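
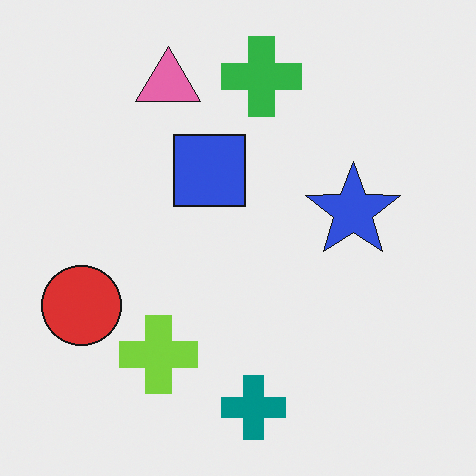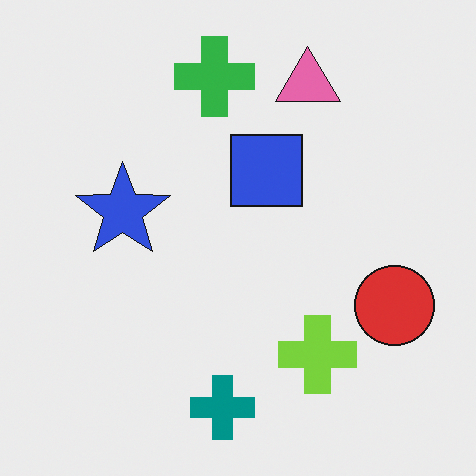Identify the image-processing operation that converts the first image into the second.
Flipped horizontally (left ↔ right).

The red circle is in the left of the first image and the right of the second — shapes on opposite sides of the vertical midline have swapped in a mirror flip.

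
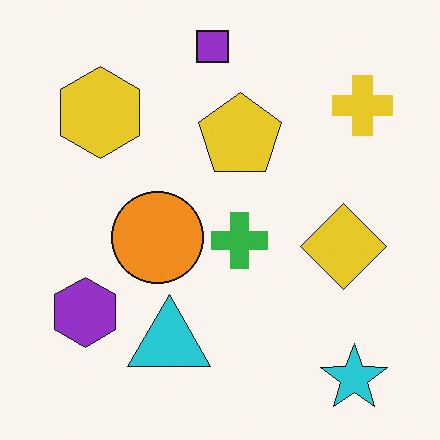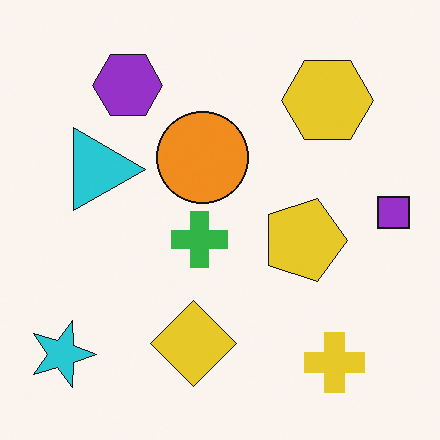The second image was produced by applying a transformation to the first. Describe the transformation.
The transformation is: rotated 90° clockwise.

The cyan star sits in the bottom-right of the first image and the bottom-left of the second — consistent with a whole-image 90° clockwise rotation.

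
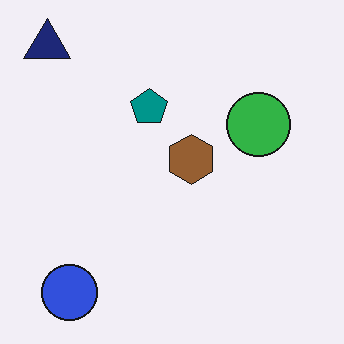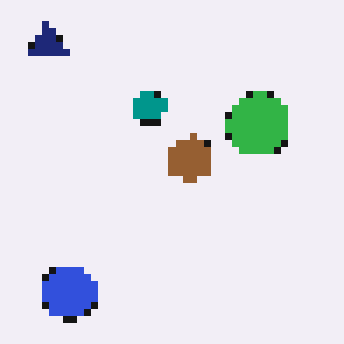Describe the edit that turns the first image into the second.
The second image is the first moderately pixelated.

Shapes are reduced to large square blocks; fine edges and outlines are lost — a downscale-then-upscale (mosaic) effect.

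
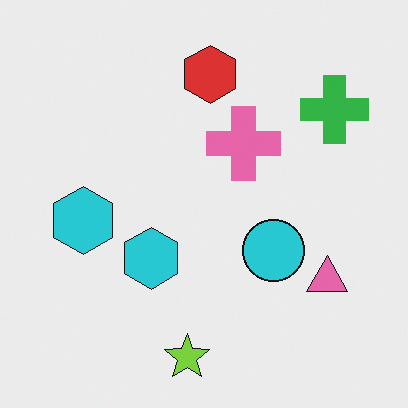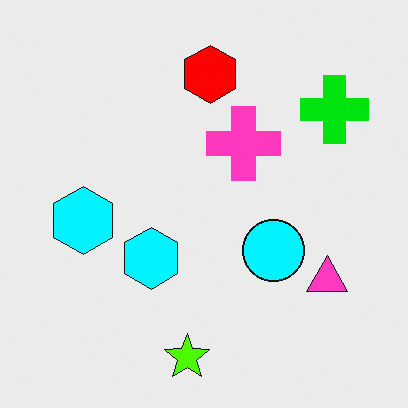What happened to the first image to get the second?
The image was heavily oversaturated.

All colors are more vivid — a global saturation change.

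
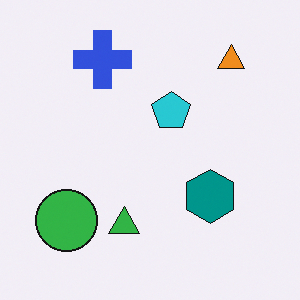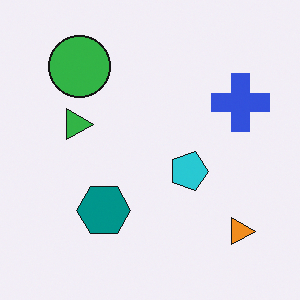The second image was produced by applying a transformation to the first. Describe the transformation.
Rotated 90° clockwise.

The orange triangle sits in the top-right of the first image and the bottom-right of the second — consistent with a whole-image 90° clockwise rotation.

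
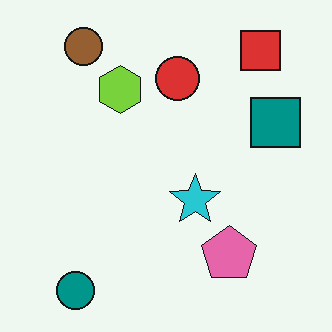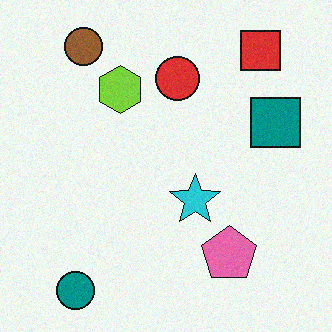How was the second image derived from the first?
This is the original image degraded with light additive noise.

Random speckle covers the whole image, including the flat background.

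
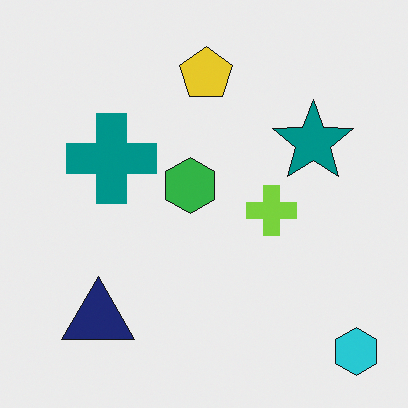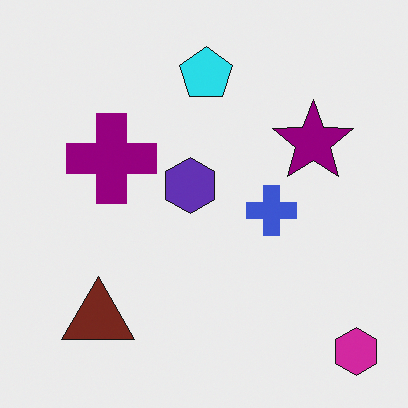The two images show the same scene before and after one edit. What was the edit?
It was hue-shifted noticeably.

Every shape's color has rotated by the same amount around the hue wheel — a uniform hue shift.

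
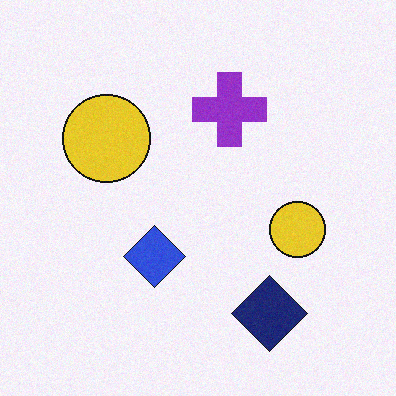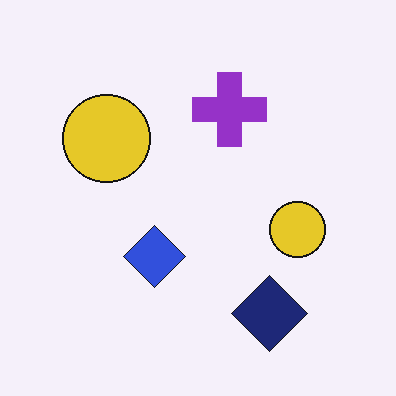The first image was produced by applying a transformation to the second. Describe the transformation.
This is the original image degraded with light additive noise.

Random speckle covers the whole image, including the flat background.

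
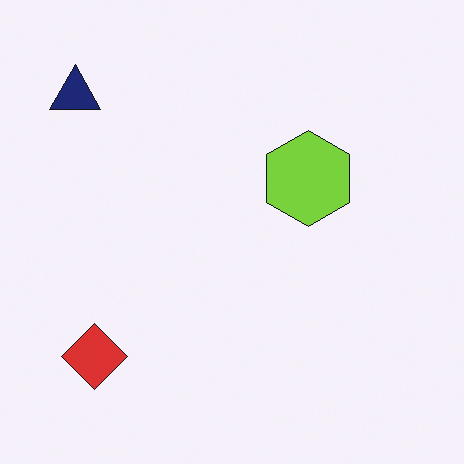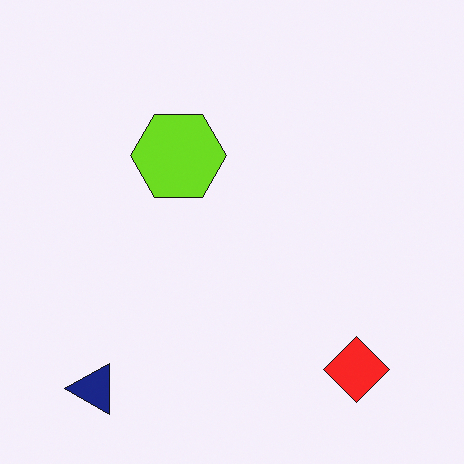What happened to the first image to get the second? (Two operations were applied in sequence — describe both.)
This is the original image rotated 90° counter-clockwise, then slightly oversaturated.

The navy triangle sits in the top-left of the first image and the bottom-left of the second — consistent with a whole-image 90° counter-clockwise rotation. All colors are more vivid — a global saturation change.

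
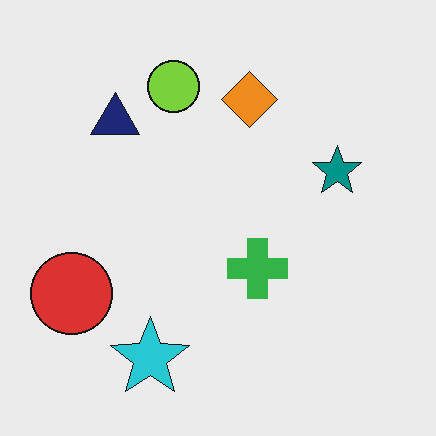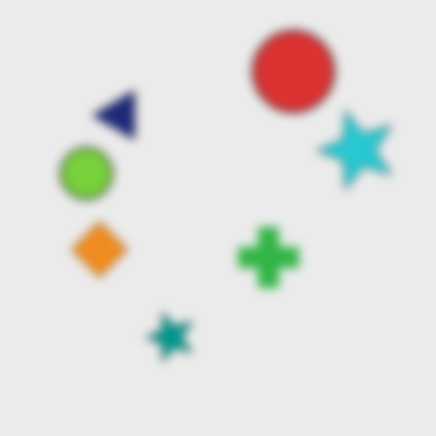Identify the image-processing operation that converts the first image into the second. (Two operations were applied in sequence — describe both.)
It was transposed (reflected across the top-left ↔ bottom-right diagonal), then strongly gaussian-blurred.

Shapes have swapped their row and column positions — what was in the top-right is now in the bottom-left — a diagonal reflection. Shape edges and outlines are uniformly softened across the whole image.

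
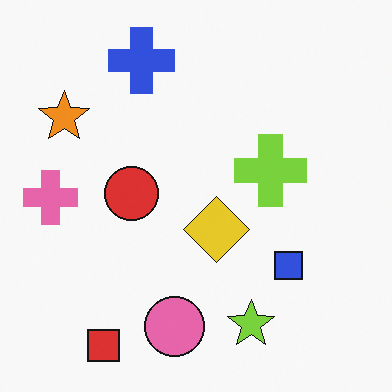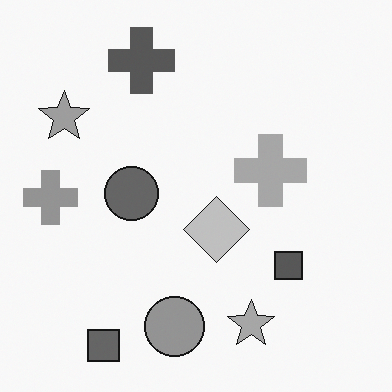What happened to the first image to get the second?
It was converted to grayscale.

All color is removed — every shape is now a shade of grey.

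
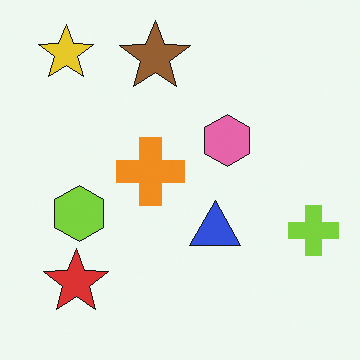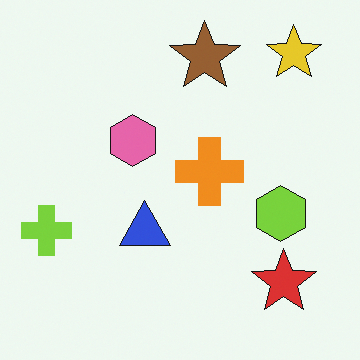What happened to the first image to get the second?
The second image is the first flipped horizontally (left ↔ right).

The lime cross is in the right of the first image and the left of the second — shapes on opposite sides of the vertical midline have swapped in a mirror flip.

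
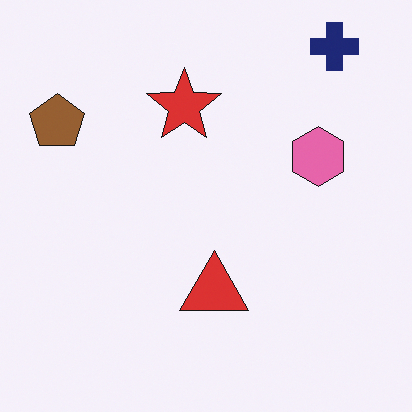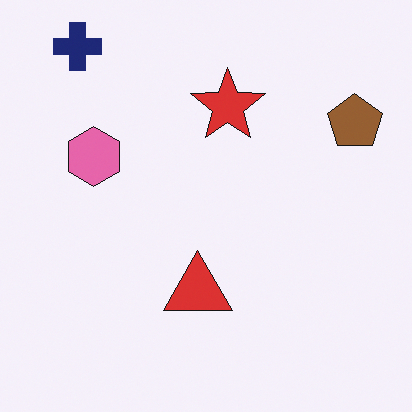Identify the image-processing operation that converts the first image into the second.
This is the original image flipped horizontally (left ↔ right).

The brown pentagon is in the top-left of the first image and the top-right of the second — shapes on opposite sides of the vertical midline have swapped in a mirror flip.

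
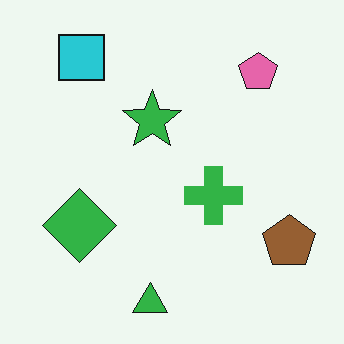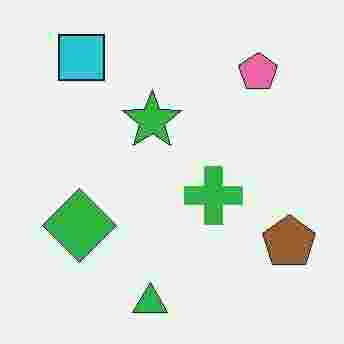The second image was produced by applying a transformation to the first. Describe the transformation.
This is the original image degraded with heavy JPEG compression.

Blocky 8×8 compression artifacts appear around shape edges and the flat background shows ringing — characteristic JPEG degradation.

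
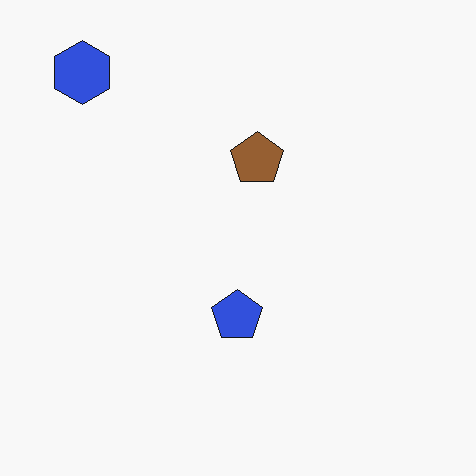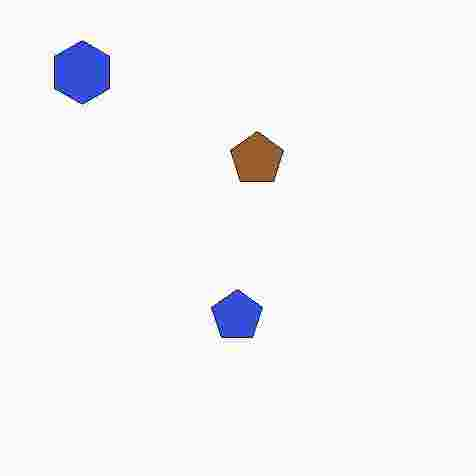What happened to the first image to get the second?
Degraded with heavy JPEG compression.

Blocky 8×8 compression artifacts appear around shape edges and the flat background shows ringing — characteristic JPEG degradation.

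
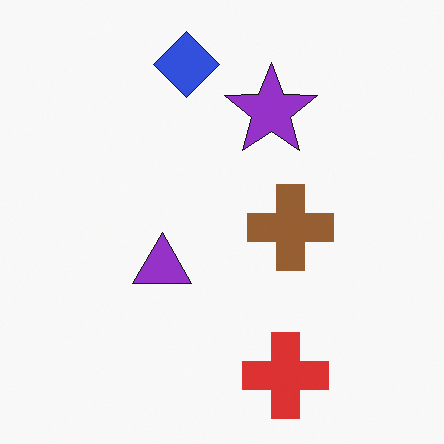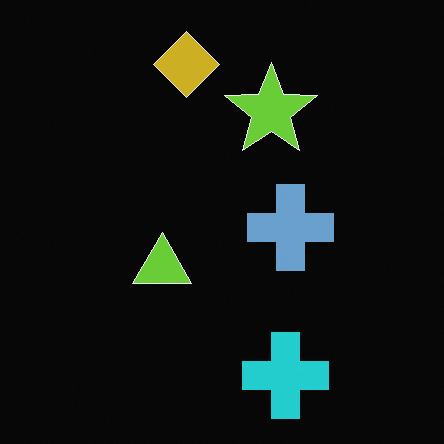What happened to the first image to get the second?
The second image is the first color-inverted (negative).

The light background has become dark and every shape's color is its complement — a photographic negative.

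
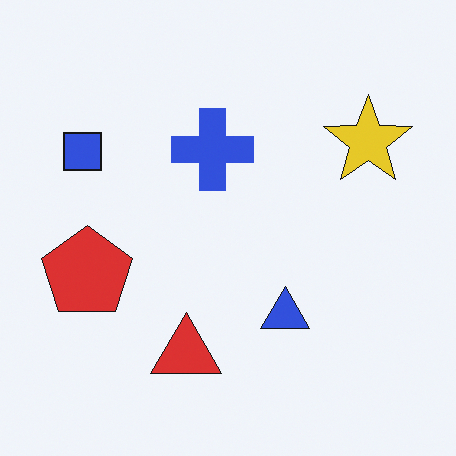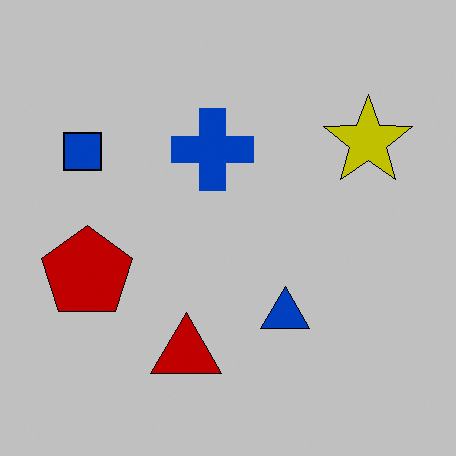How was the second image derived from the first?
The image was heavily posterized to just a handful of flat colors.

Each flat color has snapped to a coarser quantized level — most visibly, the near-white background has dropped to a flat grey.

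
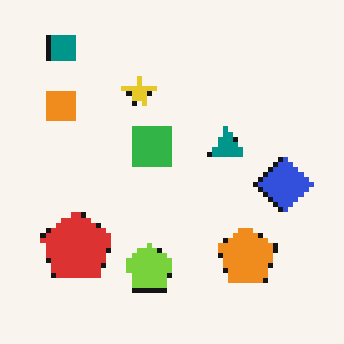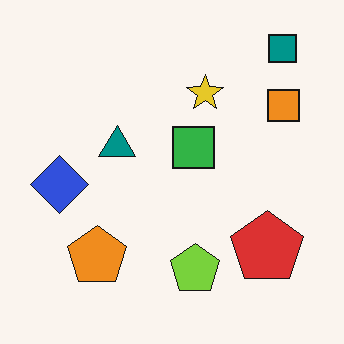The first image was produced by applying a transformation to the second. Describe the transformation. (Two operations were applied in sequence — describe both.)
This is the original image mildly pixelated, then flipped horizontally (left ↔ right).

Shapes are reduced to large square blocks; fine edges and outlines are lost — a downscale-then-upscale (mosaic) effect. The blue diamond is in the left of the second image and the right of the first — shapes on opposite sides of the vertical midline have swapped in a mirror flip.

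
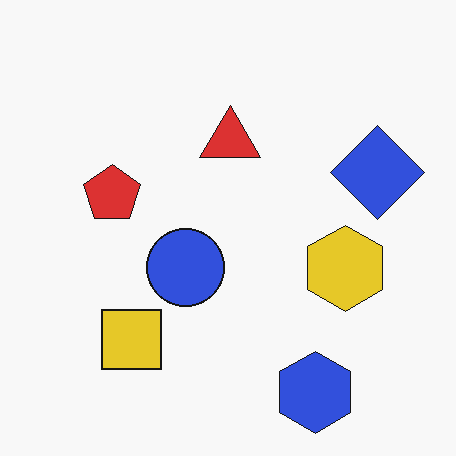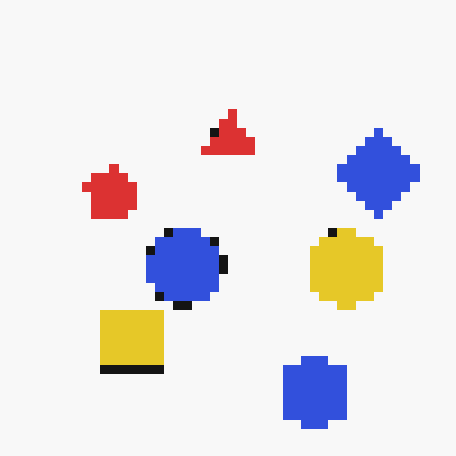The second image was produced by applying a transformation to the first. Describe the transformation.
The transformation is: coarsely pixelated.

Shapes are reduced to large square blocks; fine edges and outlines are lost — a downscale-then-upscale (mosaic) effect.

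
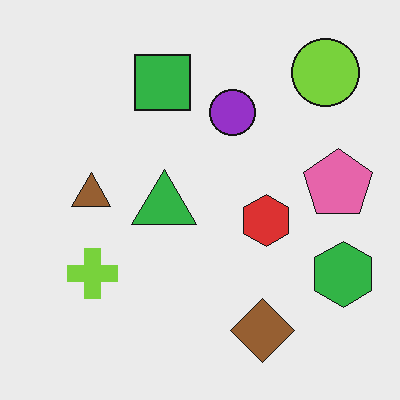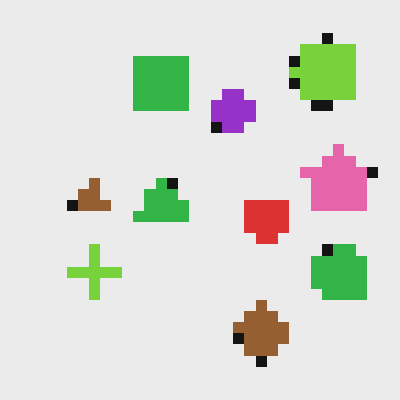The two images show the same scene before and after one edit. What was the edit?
This is the original image heavily pixelated into large blocks.

Shapes are reduced to large square blocks; fine edges and outlines are lost — a downscale-then-upscale (mosaic) effect.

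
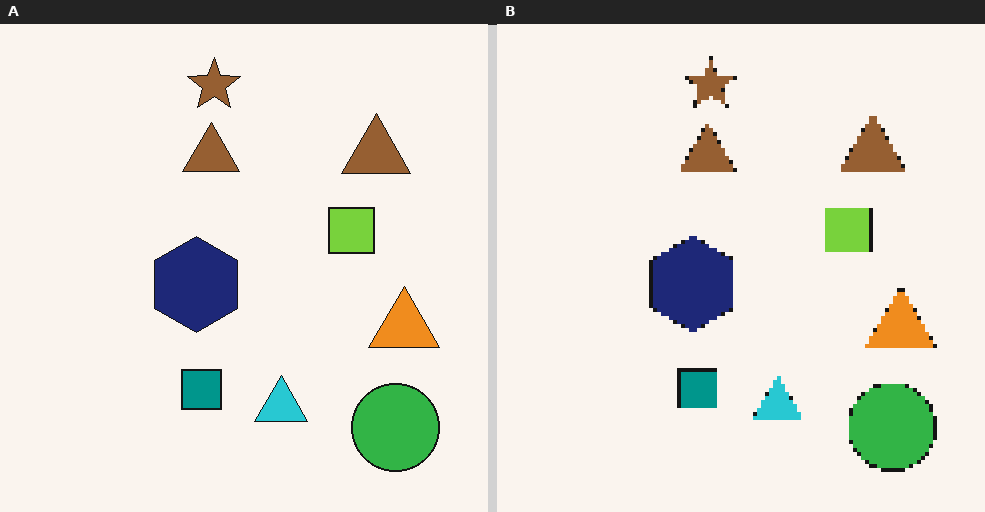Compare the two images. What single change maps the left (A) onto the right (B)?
This is the original image mildly pixelated.

Shapes are reduced to large square blocks; fine edges and outlines are lost — a downscale-then-upscale (mosaic) effect.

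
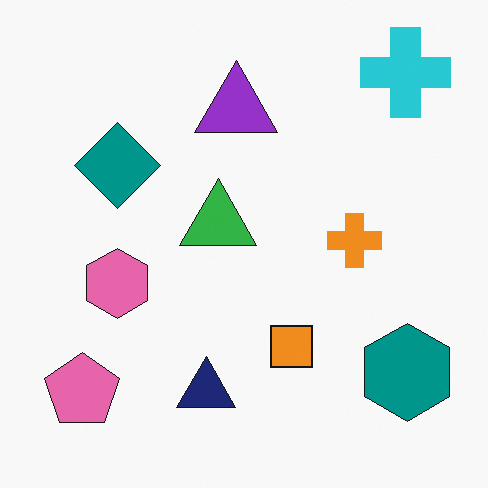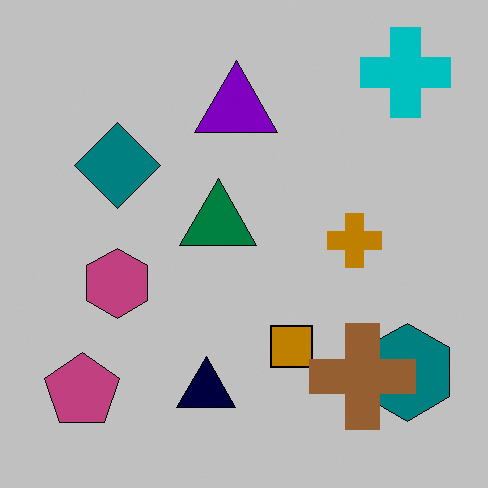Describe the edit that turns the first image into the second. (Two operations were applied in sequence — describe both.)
It was aggressively posterized, then overlaid with an additional brown cross.

Each flat color has snapped to a coarser quantized level — most visibly, the near-white background has dropped to a flat grey. A brown cross appears in the second image that is absent from the first.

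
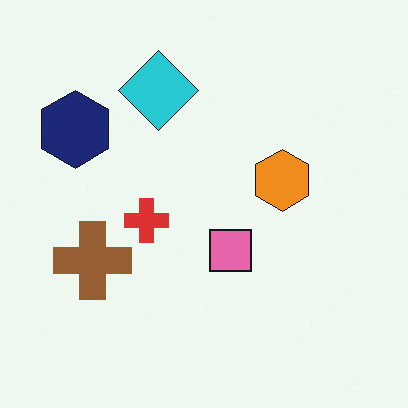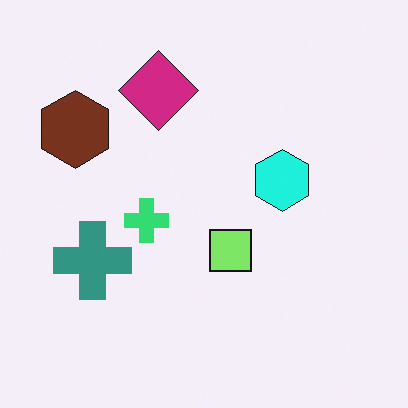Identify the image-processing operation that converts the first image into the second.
The transformation is: hue-shifted by a moderate amount.

Every shape's color has rotated by the same amount around the hue wheel — a uniform hue shift.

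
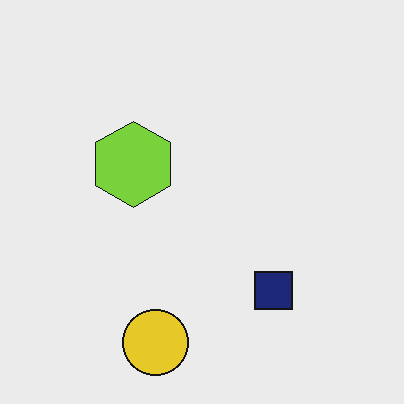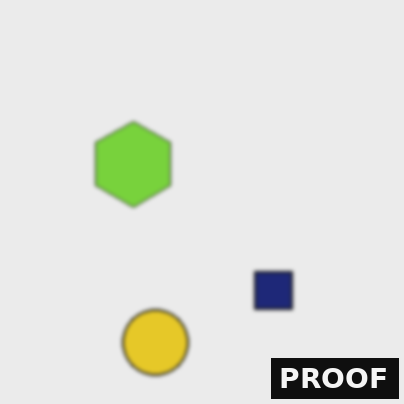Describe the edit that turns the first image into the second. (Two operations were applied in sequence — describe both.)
The image was slightly softened, then watermarked with the text "PROOF" in the lower-right corner.

Shape edges and outlines are uniformly softened across the whole image. A dark label reading "PROOF" appears in the lower-right corner.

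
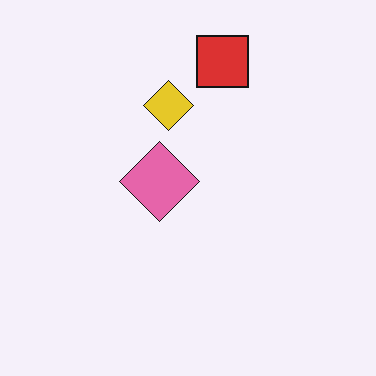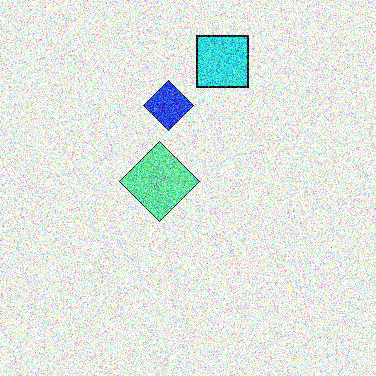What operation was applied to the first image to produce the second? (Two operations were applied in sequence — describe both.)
It was hue-shifted by a large amount, then degraded with strong gaussian noise.

Every shape's color has rotated by the same amount around the hue wheel — a uniform hue shift. Random speckle covers the whole image, including the flat background.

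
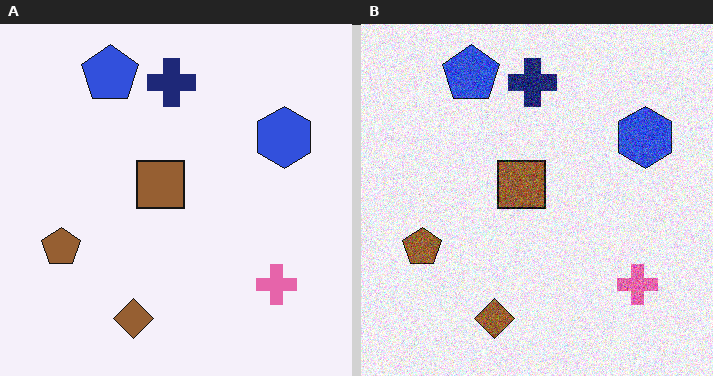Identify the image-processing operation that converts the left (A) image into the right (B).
It was degraded with heavy additive noise.

Random speckle covers the whole image, including the flat background.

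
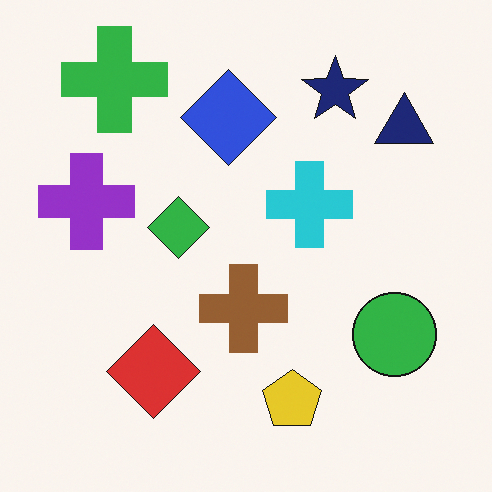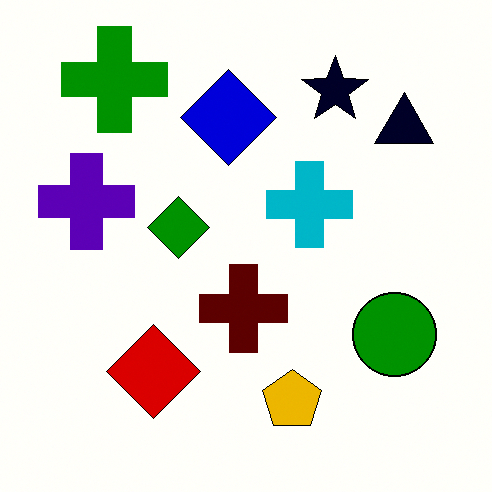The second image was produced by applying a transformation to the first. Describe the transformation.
Boosted in contrast.

Tones are pushed away from mid-grey across the whole image — a global contrast change.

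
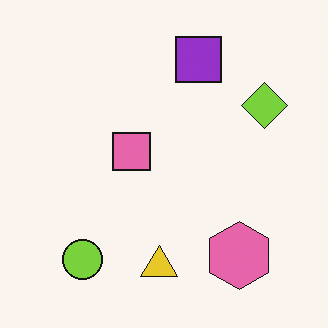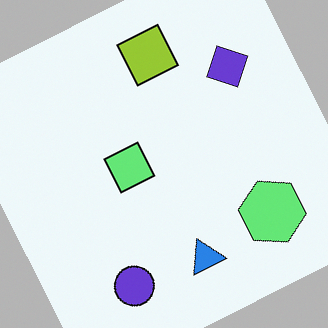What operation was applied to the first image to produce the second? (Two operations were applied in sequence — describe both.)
The image was rotated counter-clockwise by a moderate amount, then hue-shifted through roughly half the color wheel.

Every shape is tilted by the same angle and the image corners show triangular fill wedges — a whole-image rotation by a non-right angle. Every shape's color has rotated by the same amount around the hue wheel — a uniform hue shift.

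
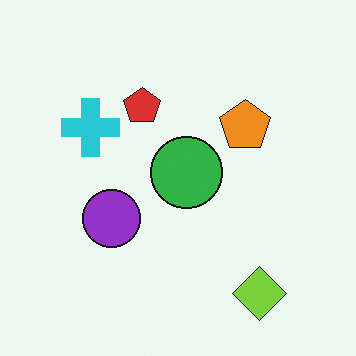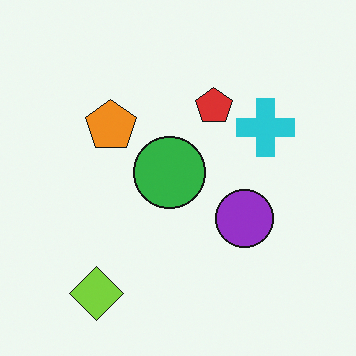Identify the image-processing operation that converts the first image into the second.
It was flipped horizontally (left ↔ right).

The cyan cross is in the left of the first image and the right of the second — shapes on opposite sides of the vertical midline have swapped in a mirror flip.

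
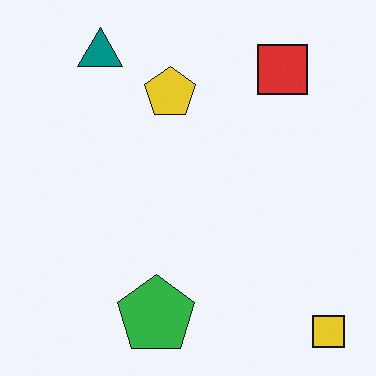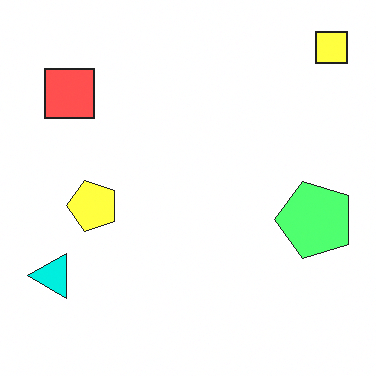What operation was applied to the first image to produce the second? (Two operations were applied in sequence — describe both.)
This is the original image brightened a lot, then rotated 90° counter-clockwise.

Every pixel — background and shapes alike — is uniformly brightened. The yellow square sits in the bottom-right of the first image and the top-right of the second — consistent with a whole-image 90° counter-clockwise rotation.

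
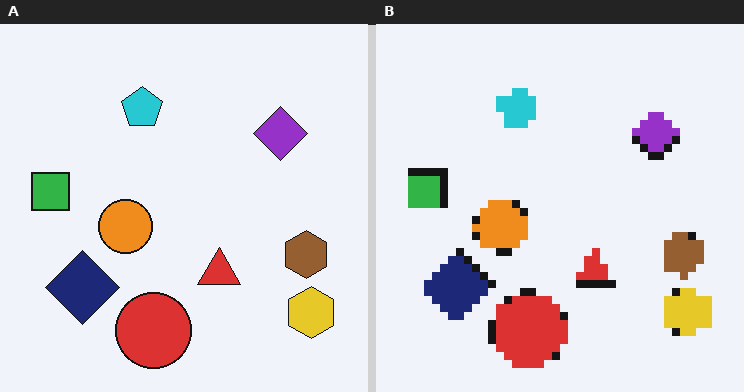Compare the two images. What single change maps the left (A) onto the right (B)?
Moderately pixelated.

Shapes are reduced to large square blocks; fine edges and outlines are lost — a downscale-then-upscale (mosaic) effect.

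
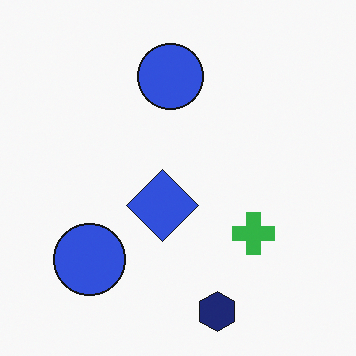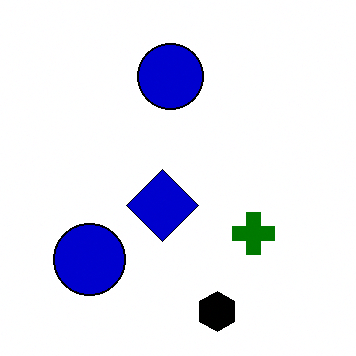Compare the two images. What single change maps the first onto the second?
The transformation is: boosted in contrast.

Tones are pushed away from mid-grey across the whole image — a global contrast change.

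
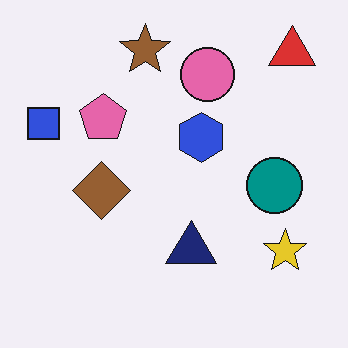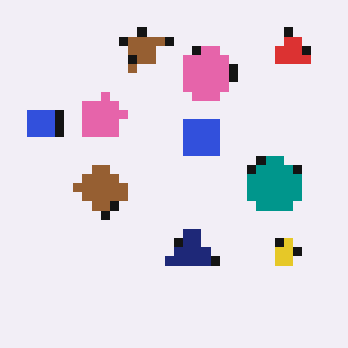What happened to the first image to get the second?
The transformation is: coarsely pixelated.

Shapes are reduced to large square blocks; fine edges and outlines are lost — a downscale-then-upscale (mosaic) effect.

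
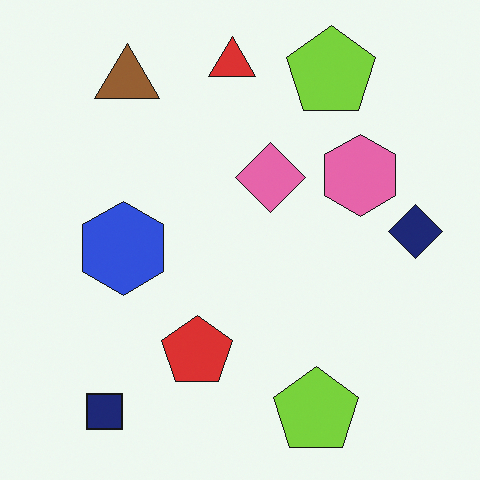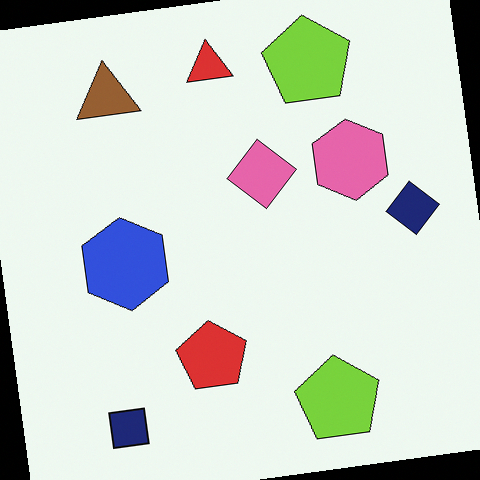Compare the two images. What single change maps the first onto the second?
This is the original image rotated counter-clockwise by a small amount.

Every shape is tilted by the same angle and the image corners show triangular fill wedges — a whole-image rotation by a non-right angle.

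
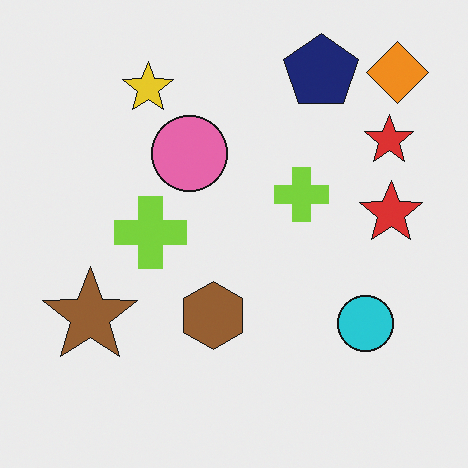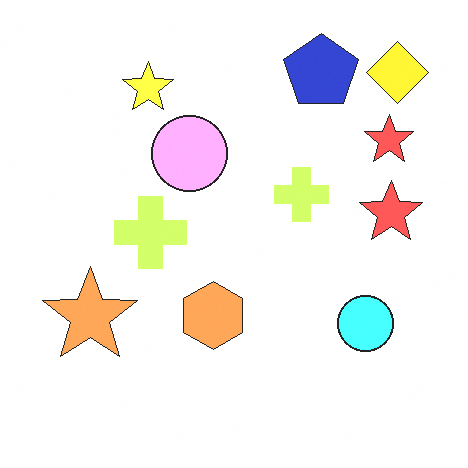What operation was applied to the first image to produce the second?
The second image is the first brightened a lot.

Every pixel — background and shapes alike — is uniformly brightened.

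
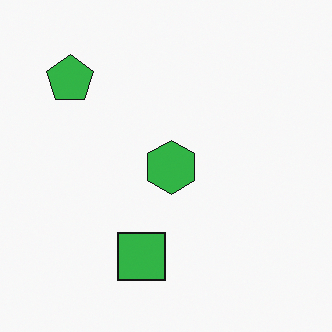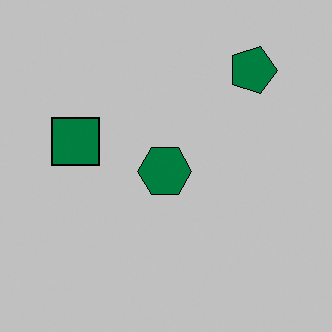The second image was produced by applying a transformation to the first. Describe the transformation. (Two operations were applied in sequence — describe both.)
It was rotated 90° clockwise, then heavily posterized to just a handful of flat colors.

The green pentagon sits in the top-left of the first image and the top-right of the second — consistent with a whole-image 90° clockwise rotation. Each flat color has snapped to a coarser quantized level — most visibly, the near-white background has dropped to a flat grey.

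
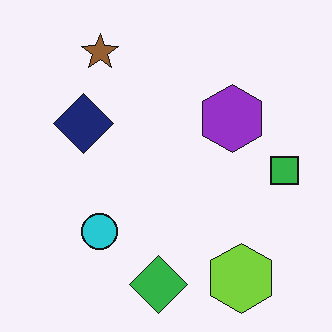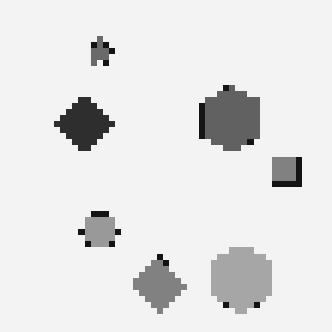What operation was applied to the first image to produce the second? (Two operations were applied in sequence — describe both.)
It was converted to grayscale, then pixelated into visible square blocks.

All color is removed — every shape is now a shade of grey. Shapes are reduced to large square blocks; fine edges and outlines are lost — a downscale-then-upscale (mosaic) effect.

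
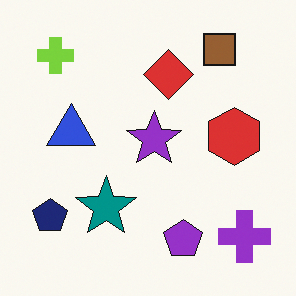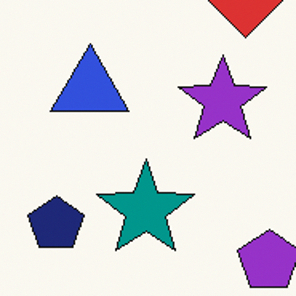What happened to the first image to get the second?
This is the original image cropped to a modestly smaller region and rescaled.

The visible shapes are larger and the field of view is narrower; shapes near the original edges may be partly or wholly outside the frame — a crop-and-rescale.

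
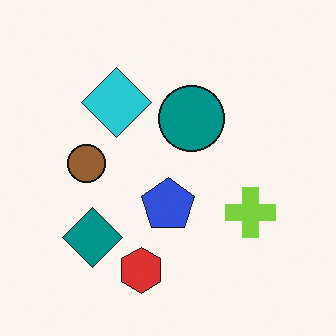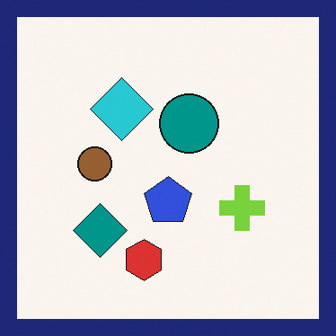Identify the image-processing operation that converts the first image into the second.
The transformation is: framed with a navy border.

A solid navy frame runs around the edge of the second image, with the content slightly shrunk inside it.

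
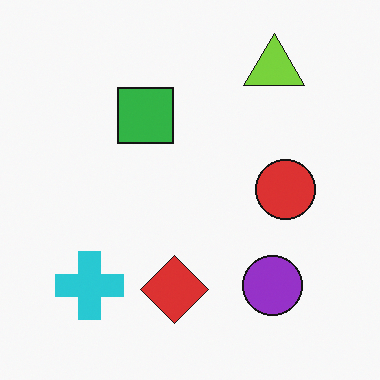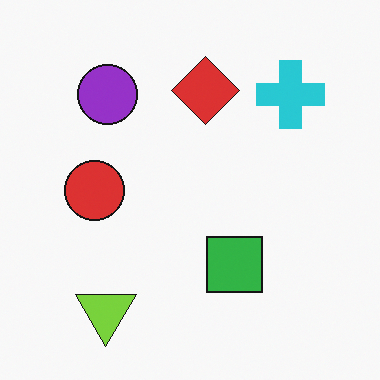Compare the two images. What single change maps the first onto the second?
It was rotated 180°.

The lime triangle sits in the top-right of the first image and the bottom-left of the second — consistent with a whole-image 180° rotation.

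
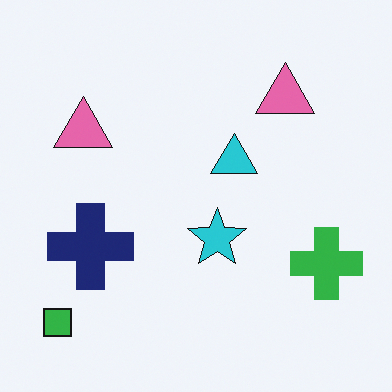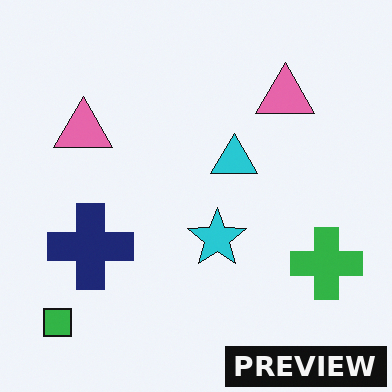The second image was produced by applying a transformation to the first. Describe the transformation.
The second image is the first watermarked with the text "PREVIEW" in the lower-right corner.

A dark label reading "PREVIEW" appears in the lower-right corner.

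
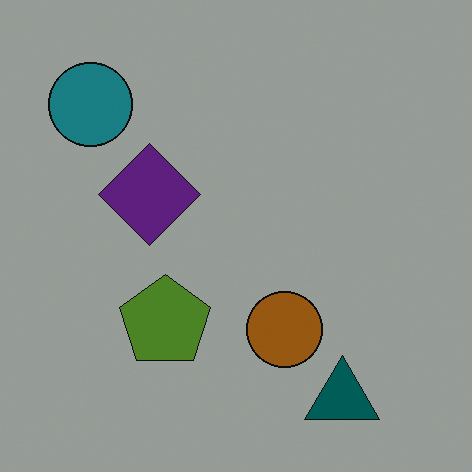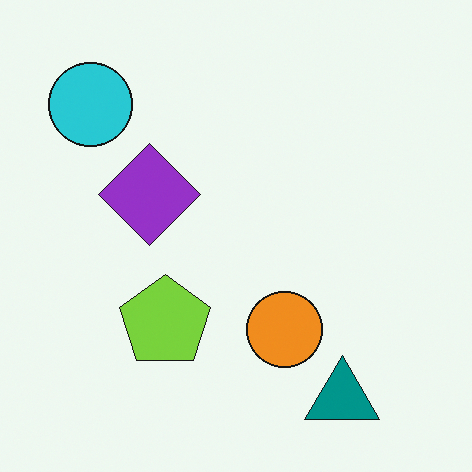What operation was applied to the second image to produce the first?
The transformation is: darkened a lot.

Every pixel — background and shapes alike — is uniformly darkened.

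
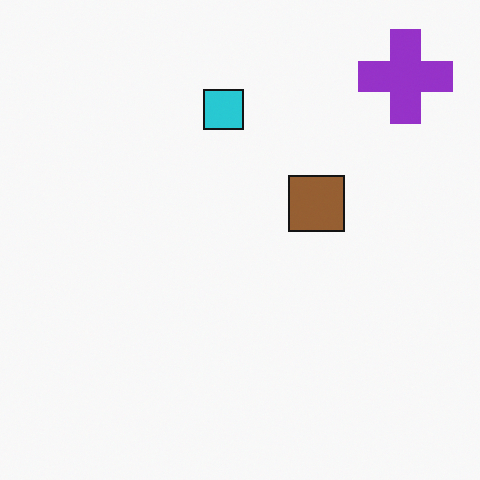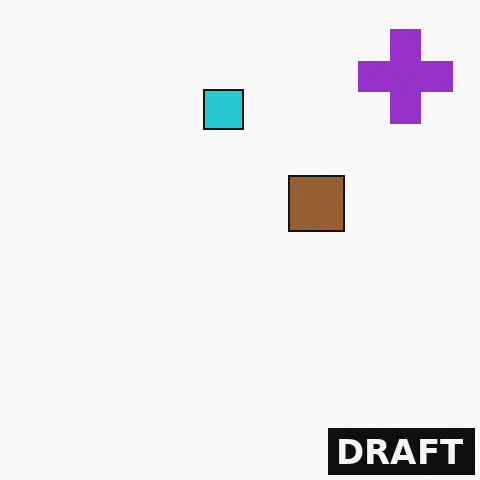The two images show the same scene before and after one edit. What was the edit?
The transformation is: watermarked with the text "DRAFT" in the lower-right corner.

A dark label reading "DRAFT" appears in the lower-right corner.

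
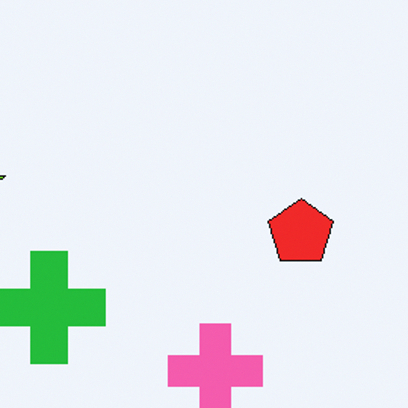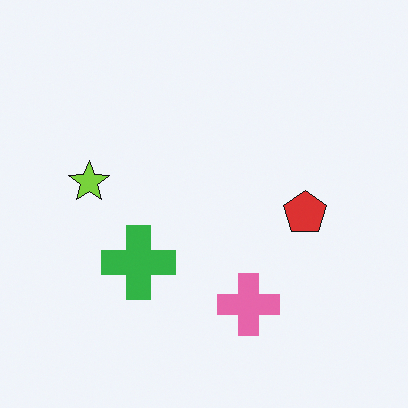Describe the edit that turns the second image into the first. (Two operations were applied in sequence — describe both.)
The image was slightly oversaturated, then cropped slightly and scaled back up.

All colors are more vivid — a global saturation change. The visible shapes are larger and the field of view is narrower; shapes near the original edges may be partly or wholly outside the frame — a crop-and-rescale.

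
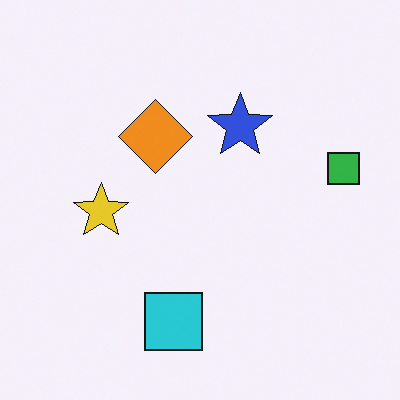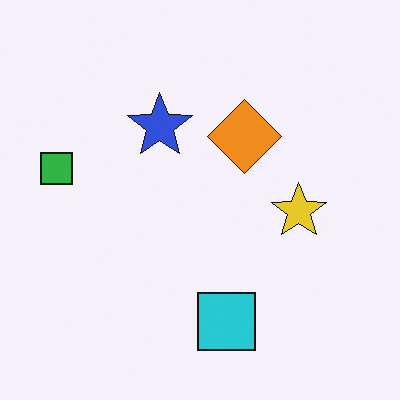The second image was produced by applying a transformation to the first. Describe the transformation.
It was flipped horizontally (left ↔ right).

The green square is in the right of the first image and the left of the second — shapes on opposite sides of the vertical midline have swapped in a mirror flip.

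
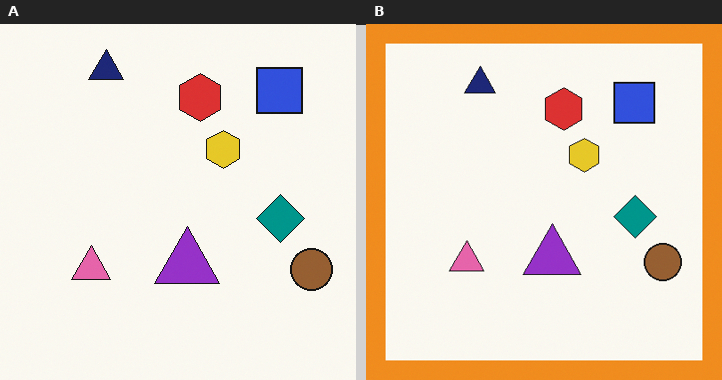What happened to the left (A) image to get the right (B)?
Framed with a orange border.

A solid orange frame runs around the edge of the right (B) image, with the content slightly shrunk inside it.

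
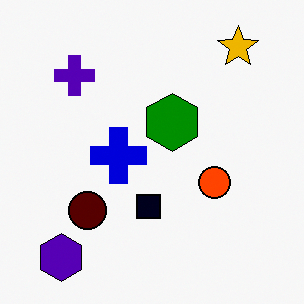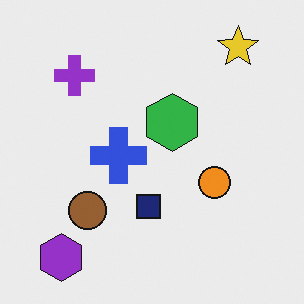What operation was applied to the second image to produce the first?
Given much higher contrast.

Tones are pushed away from mid-grey across the whole image — a global contrast change.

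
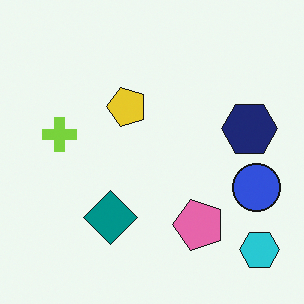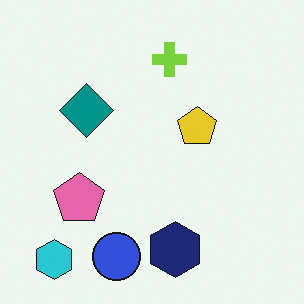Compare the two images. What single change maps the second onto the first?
It was rotated 90° counter-clockwise.

The cyan hexagon sits in the bottom-left of the second image and the bottom-right of the first — consistent with a whole-image 90° counter-clockwise rotation.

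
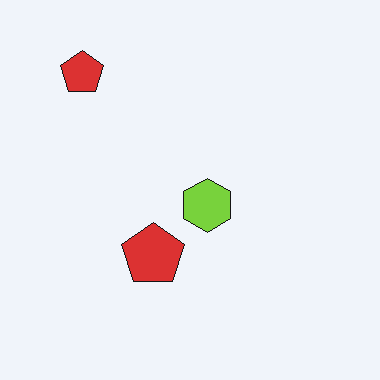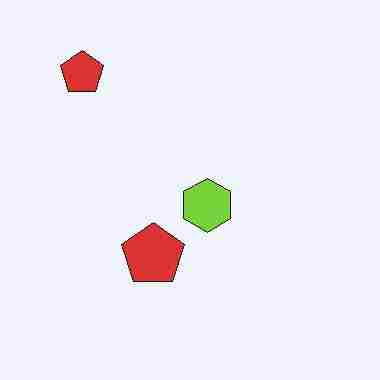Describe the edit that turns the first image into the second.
The image was degraded with heavy JPEG compression.

Blocky 8×8 compression artifacts appear around shape edges and the flat background shows ringing — characteristic JPEG degradation.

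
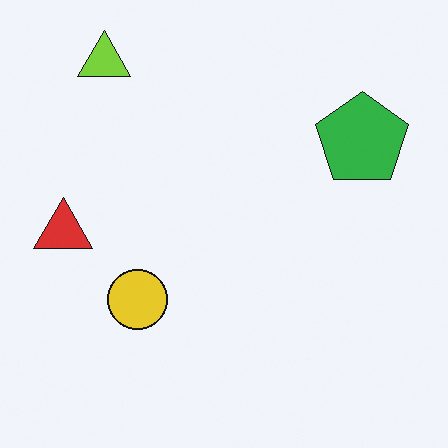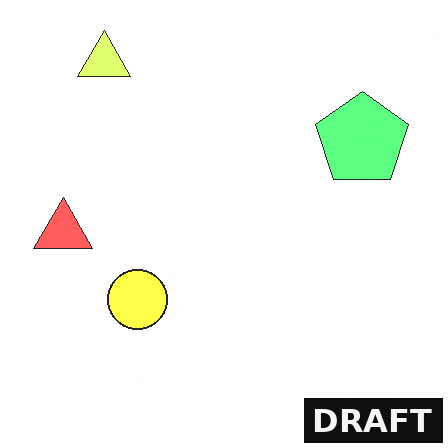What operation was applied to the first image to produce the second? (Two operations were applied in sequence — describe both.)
Noticeably brightened, then watermarked with the text "DRAFT" in the lower-right corner.

Every pixel — background and shapes alike — is uniformly brightened. A dark label reading "DRAFT" appears in the lower-right corner.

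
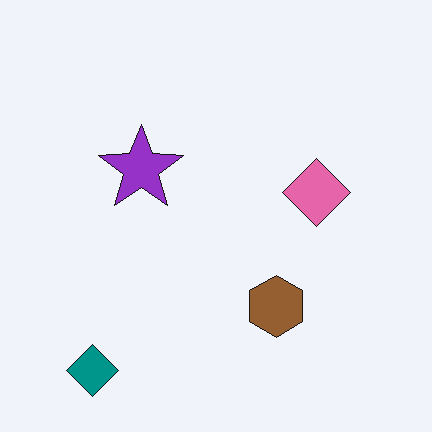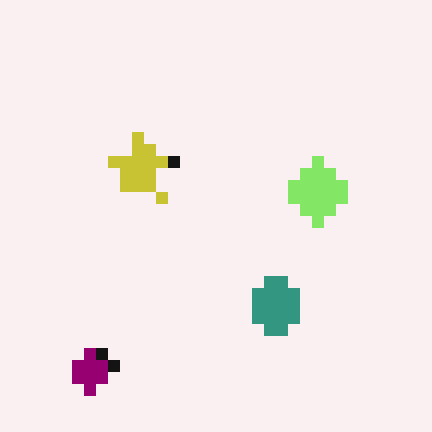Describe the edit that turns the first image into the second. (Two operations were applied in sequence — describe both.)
The second image is the first hue-shifted noticeably, then heavily pixelated into large blocks.

Every shape's color has rotated by the same amount around the hue wheel — a uniform hue shift. Shapes are reduced to large square blocks; fine edges and outlines are lost — a downscale-then-upscale (mosaic) effect.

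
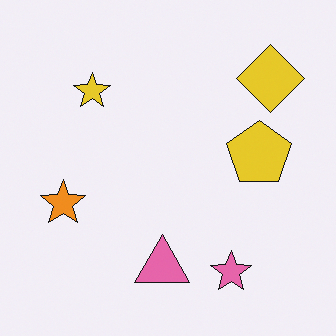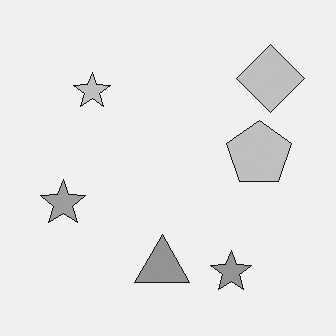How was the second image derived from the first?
Converted to grayscale.

All color is removed — every shape is now a shade of grey.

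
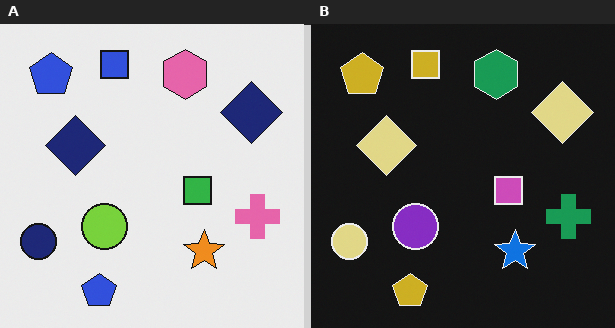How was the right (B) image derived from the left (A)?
The image was color-inverted (negative).

The light background has become dark and every shape's color is its complement — a photographic negative.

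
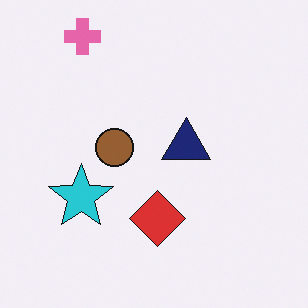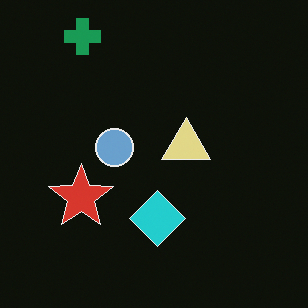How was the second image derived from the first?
It was color-inverted (negative).

The light background has become dark and every shape's color is its complement — a photographic negative.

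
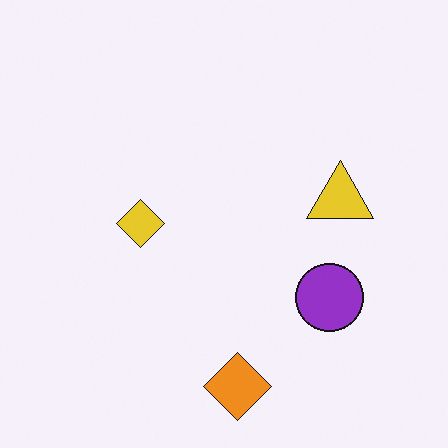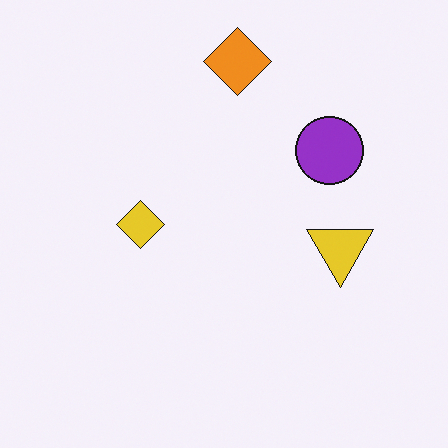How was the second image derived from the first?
This is the original image flipped vertically (top ↔ bottom).

The orange diamond is in the bottom of the first image and the top of the second — shapes on opposite sides of the horizontal midline have swapped in a mirror flip.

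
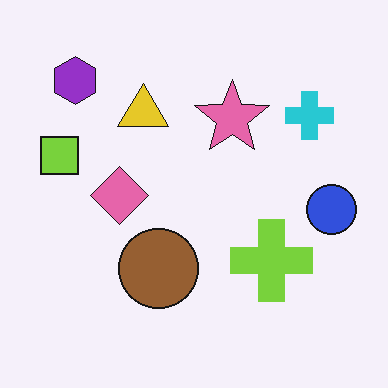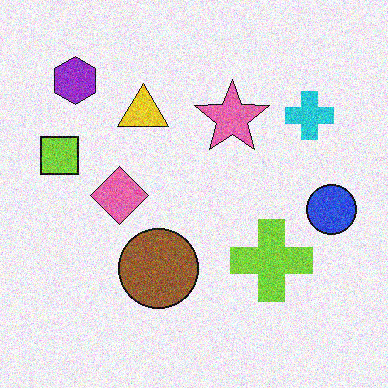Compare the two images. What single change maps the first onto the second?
The second image is the first degraded with visible gaussian noise.

Random speckle covers the whole image, including the flat background.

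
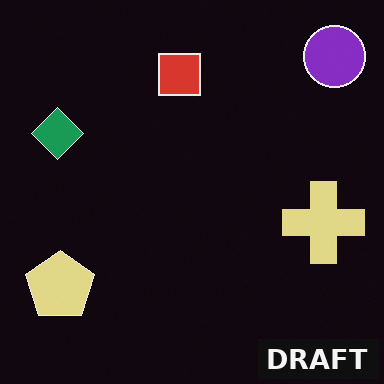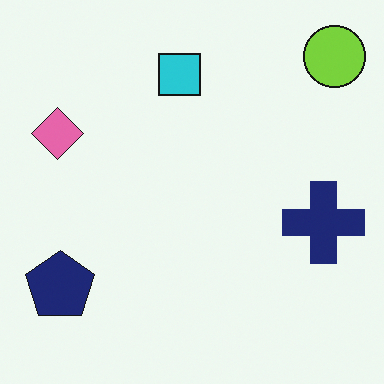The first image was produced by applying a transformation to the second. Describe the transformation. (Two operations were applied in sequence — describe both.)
This is the original image color-inverted (negative), then watermarked with the text "DRAFT" in the lower-right corner.

The light background has become dark and every shape's color is its complement — a photographic negative. A dark label reading "DRAFT" appears in the lower-right corner.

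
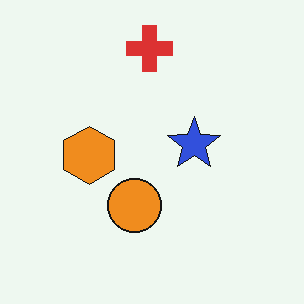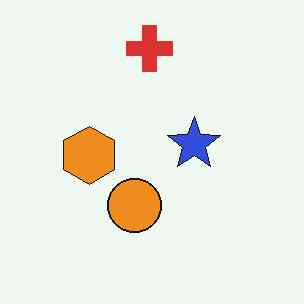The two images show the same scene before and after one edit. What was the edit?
It was given moderate JPEG compression.

Blocky 8×8 compression artifacts appear around shape edges and the flat background shows ringing — characteristic JPEG degradation.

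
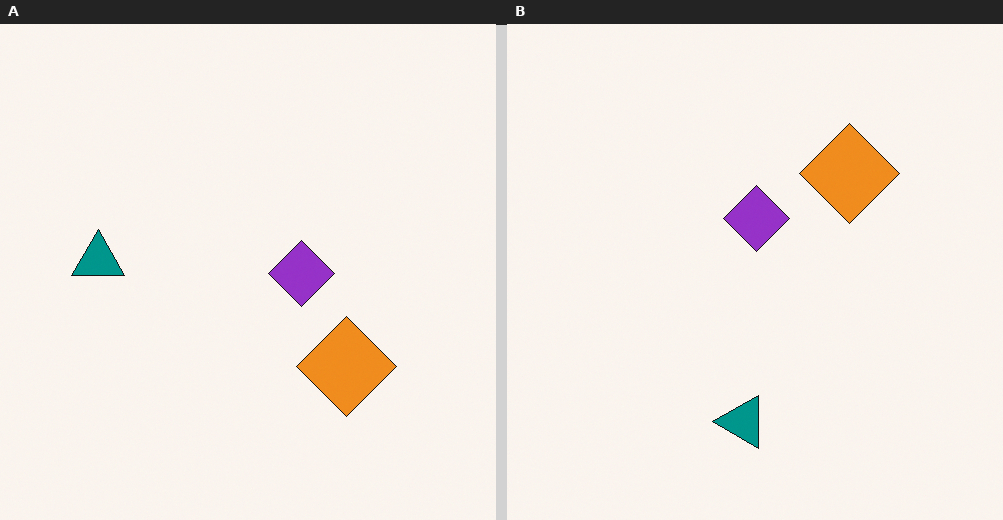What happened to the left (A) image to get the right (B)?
The transformation is: rotated 90° counter-clockwise.

The teal triangle sits in the left of the left (A) image and the bottom of the right (B) — consistent with a whole-image 90° counter-clockwise rotation.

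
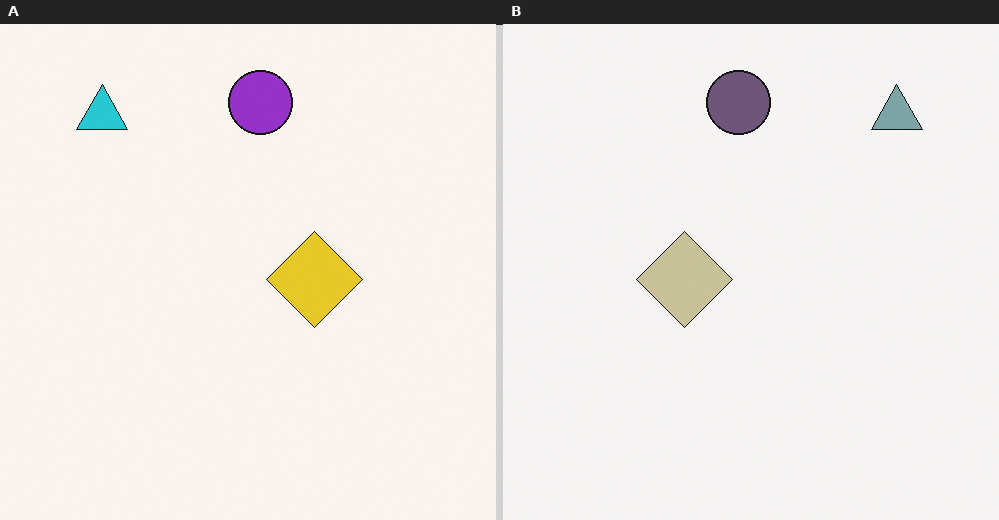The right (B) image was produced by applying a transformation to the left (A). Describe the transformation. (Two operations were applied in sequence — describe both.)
It was heavily desaturated, then flipped horizontally (left ↔ right).

All colors are more muted and greyish — a global saturation change. The cyan triangle is in the top-left of the left (A) image and the top-right of the right (B) — shapes on opposite sides of the vertical midline have swapped in a mirror flip.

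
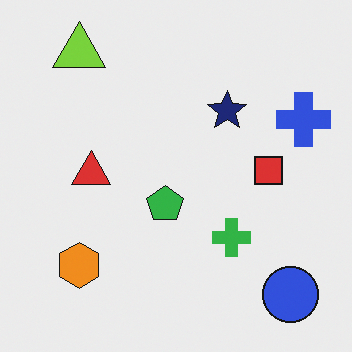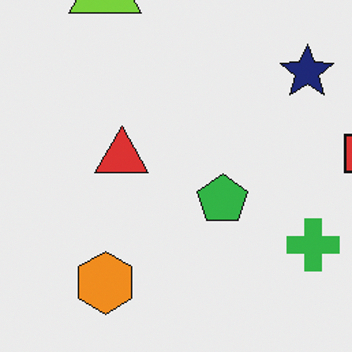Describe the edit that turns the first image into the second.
The second image is the first cropped slightly and scaled back up.

The visible shapes are larger and the field of view is narrower; shapes near the original edges may be partly or wholly outside the frame — a crop-and-rescale.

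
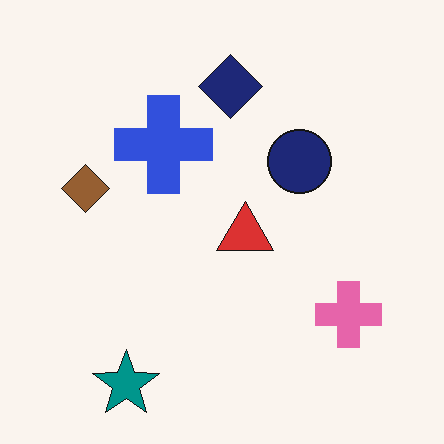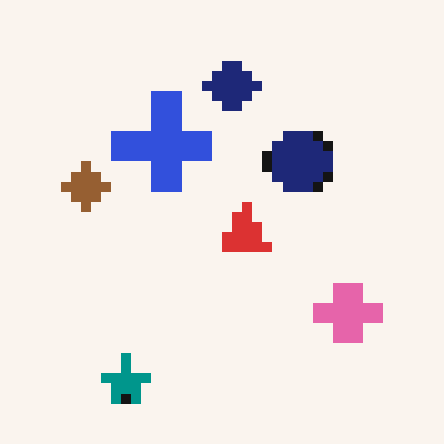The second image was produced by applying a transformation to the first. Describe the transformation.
This is the original image coarsely pixelated.

Shapes are reduced to large square blocks; fine edges and outlines are lost — a downscale-then-upscale (mosaic) effect.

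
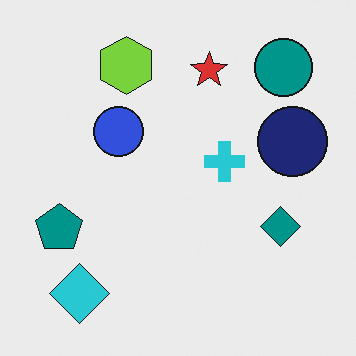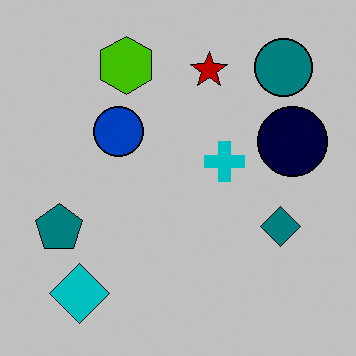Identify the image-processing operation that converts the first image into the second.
The second image is the first aggressively posterized.

Each flat color has snapped to a coarser quantized level — most visibly, the near-white background has dropped to a flat grey.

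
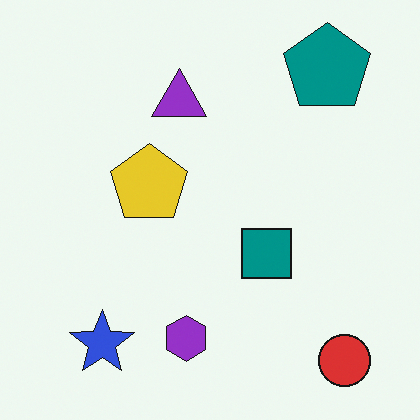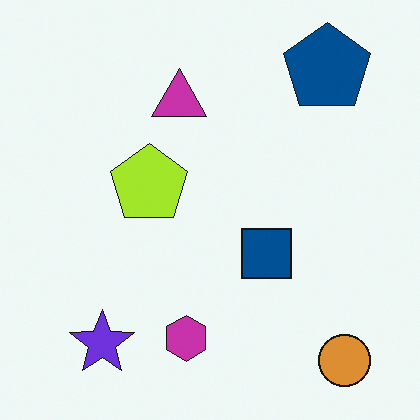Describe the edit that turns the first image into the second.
The transformation is: hue-shifted by a small amount.

Every shape's color has rotated by the same amount around the hue wheel — a uniform hue shift.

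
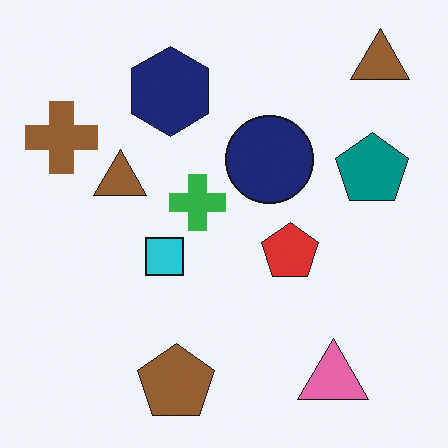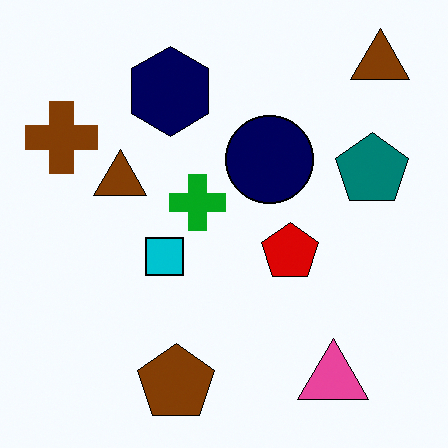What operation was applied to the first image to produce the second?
The second image is the first given slightly increased contrast.

Tones are pushed away from mid-grey across the whole image — a global contrast change.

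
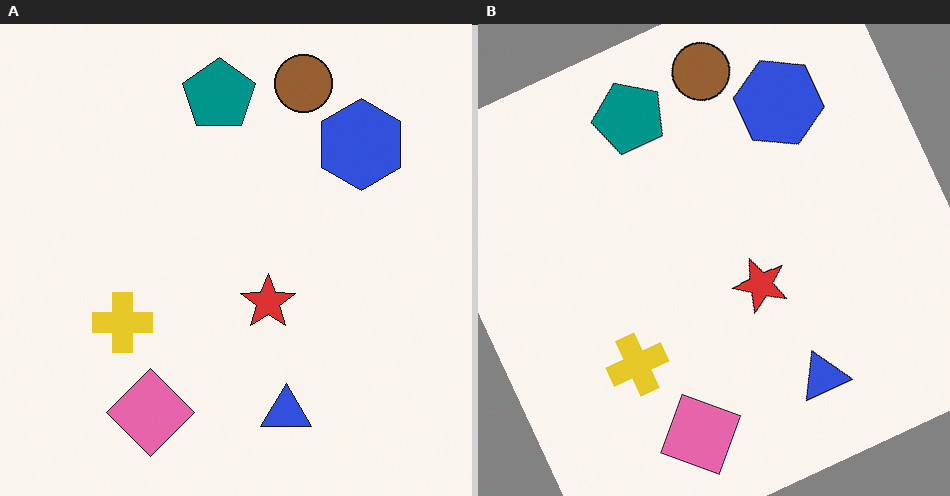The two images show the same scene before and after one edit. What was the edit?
It was rotated counter-clockwise by a clearly visible amount.

Every shape is tilted by the same angle and the image corners show triangular fill wedges — a whole-image rotation by a non-right angle.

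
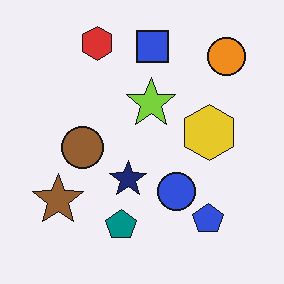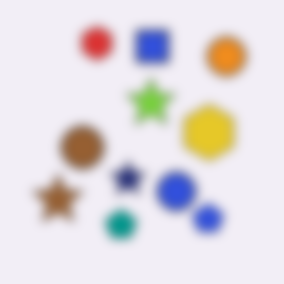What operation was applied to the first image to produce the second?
Strongly gaussian-blurred.

Shape edges and outlines are uniformly softened across the whole image.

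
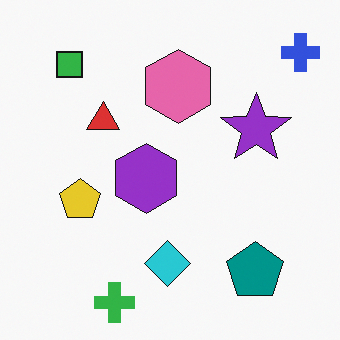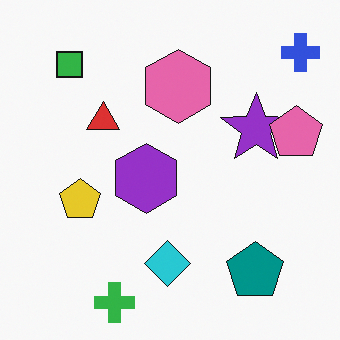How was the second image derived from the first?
The second image is the first overlaid with an additional pink pentagon.

A pink pentagon appears in the second image that is absent from the first.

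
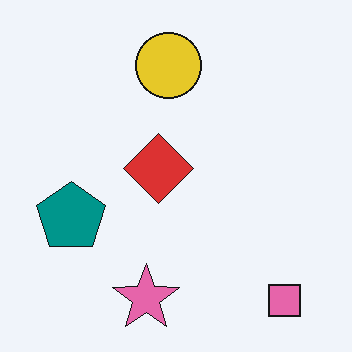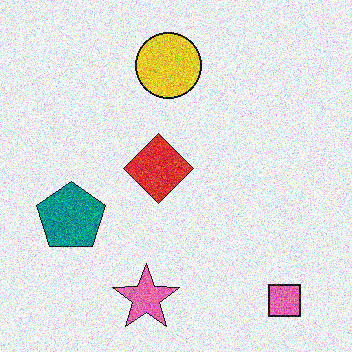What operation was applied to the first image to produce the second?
This is the original image degraded with a thick layer of grain.

Random speckle covers the whole image, including the flat background.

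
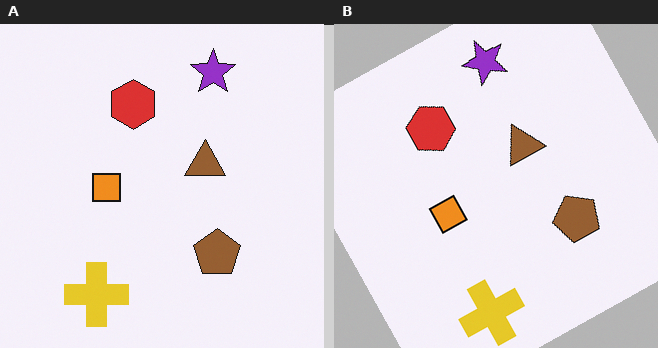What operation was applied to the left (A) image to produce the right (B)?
The right (B) image is the left (A) rotated counter-clockwise by a moderate amount.

Every shape is tilted by the same angle and the image corners show triangular fill wedges — a whole-image rotation by a non-right angle.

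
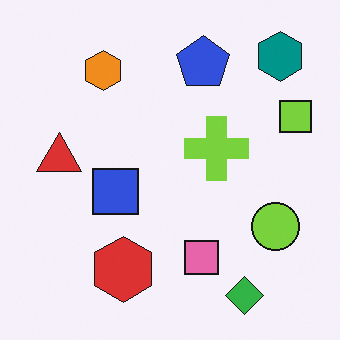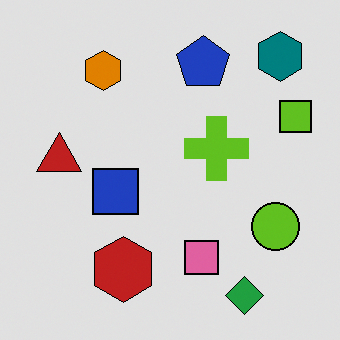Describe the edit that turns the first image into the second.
The second image is the first moderately posterized.

Each flat color has snapped to a coarser quantized level — most visibly, the near-white background has dropped to a flat grey.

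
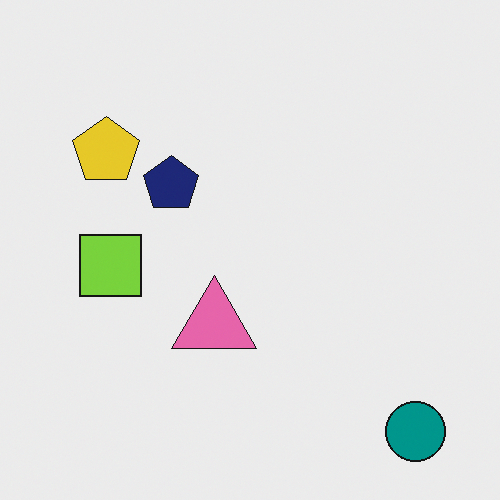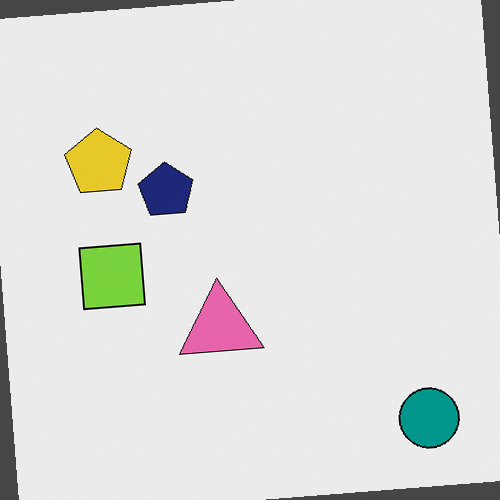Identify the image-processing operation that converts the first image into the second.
The transformation is: rotated counter-clockwise by a few degrees.

Every shape is tilted by the same angle and the image corners show triangular fill wedges — a whole-image rotation by a non-right angle.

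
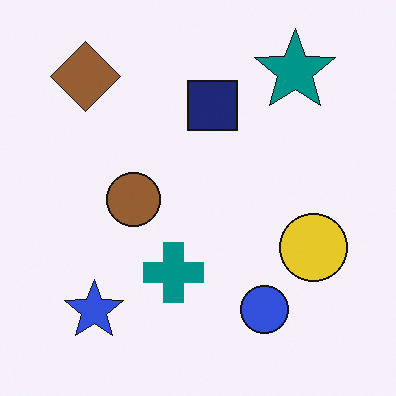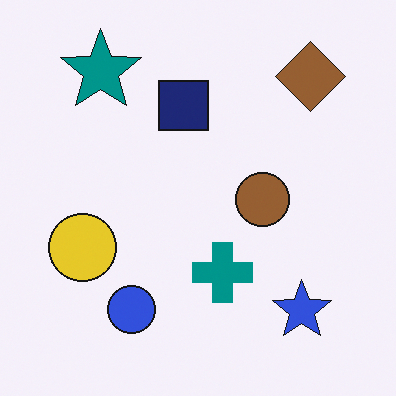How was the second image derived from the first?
The transformation is: flipped horizontally (left ↔ right).

The yellow circle is in the right of the first image and the left of the second — shapes on opposite sides of the vertical midline have swapped in a mirror flip.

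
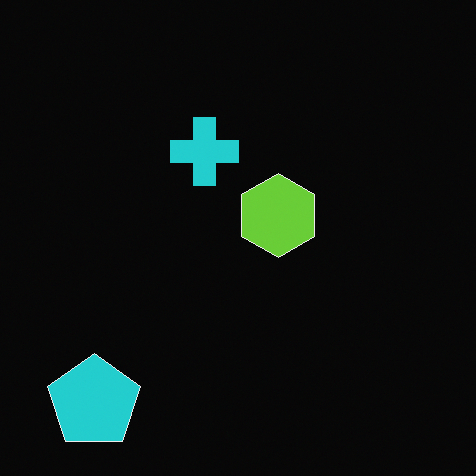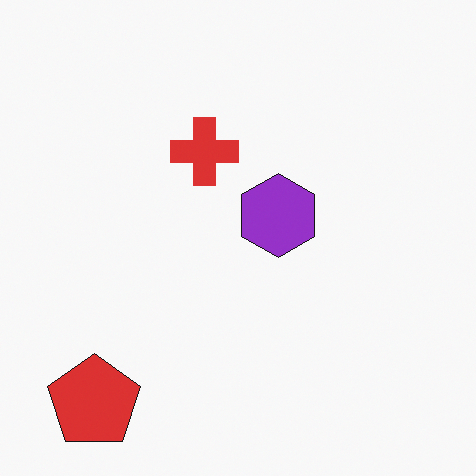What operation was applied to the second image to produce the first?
It was color-inverted (negative).

The light background has become dark and every shape's color is its complement — a photographic negative.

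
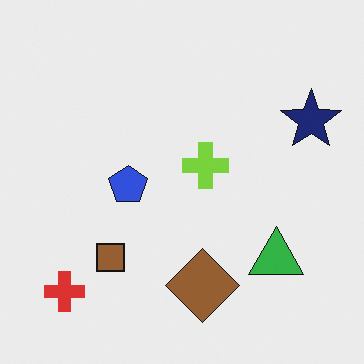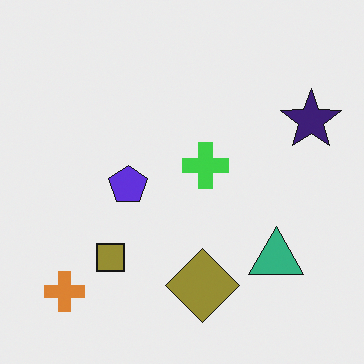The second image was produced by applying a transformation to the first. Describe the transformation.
It was hue-shifted slightly.

Every shape's color has rotated by the same amount around the hue wheel — a uniform hue shift.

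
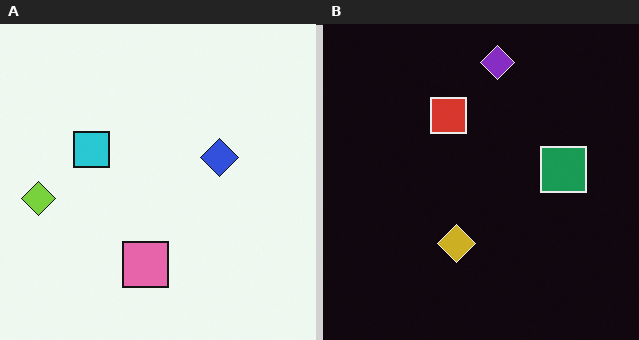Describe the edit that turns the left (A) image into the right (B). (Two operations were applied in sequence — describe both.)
The right (B) image is the left (A) transposed (reflected across the top-left ↔ bottom-right diagonal), then color-inverted (negative).

Shapes have swapped their row and column positions — what was in the top-right is now in the bottom-left — a diagonal reflection. The light background has become dark and every shape's color is its complement — a photographic negative.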